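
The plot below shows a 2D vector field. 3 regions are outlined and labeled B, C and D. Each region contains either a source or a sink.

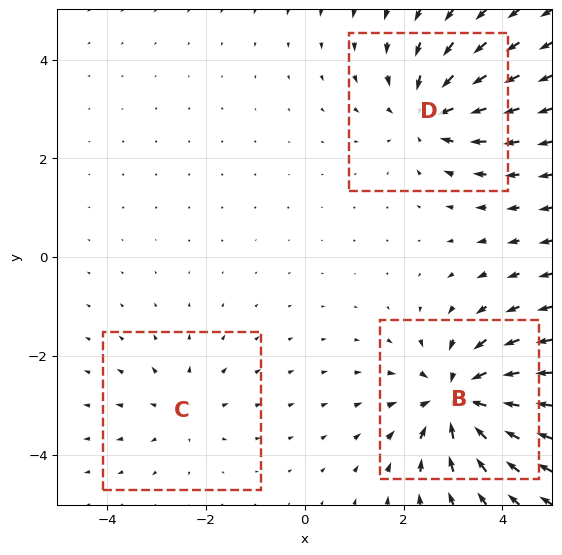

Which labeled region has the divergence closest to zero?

Divergence at each region's feature centre — B: about -5, C: about +2, D: about -4. Region C is closest to zero.

C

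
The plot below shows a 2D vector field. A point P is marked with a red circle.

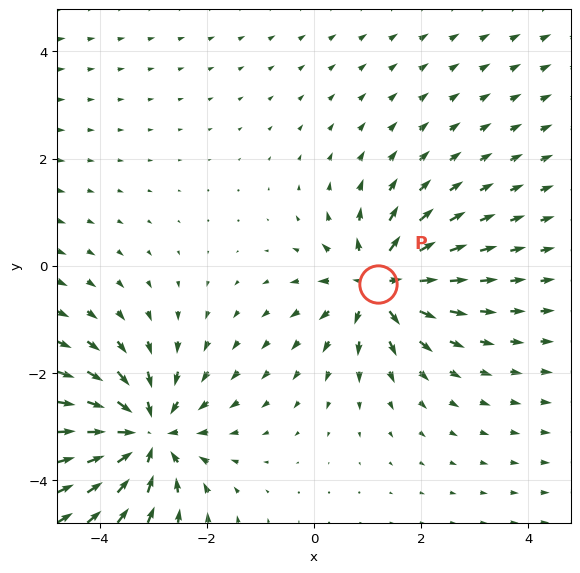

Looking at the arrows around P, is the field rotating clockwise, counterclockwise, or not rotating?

Near P at (1.2, -0.3) the arrows show no circulation. The curl there is ≈0.

not rotating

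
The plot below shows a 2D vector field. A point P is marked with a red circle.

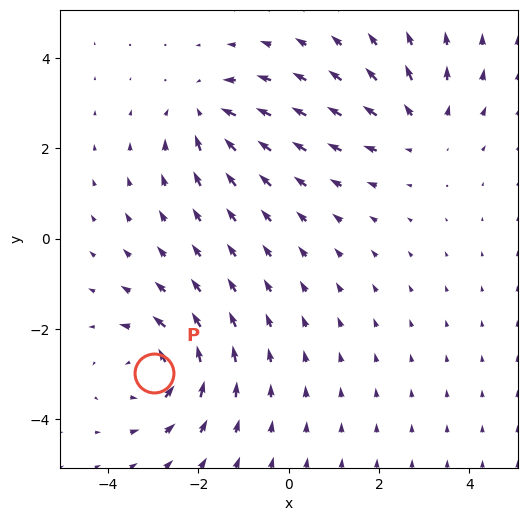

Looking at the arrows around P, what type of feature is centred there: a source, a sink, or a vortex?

vortex

At P (-3.0, -3.0) the arrows circulate counterclockwise. Divergence ≈0, curl about +6 — near-zero divergence with nonzero curl is a vortex.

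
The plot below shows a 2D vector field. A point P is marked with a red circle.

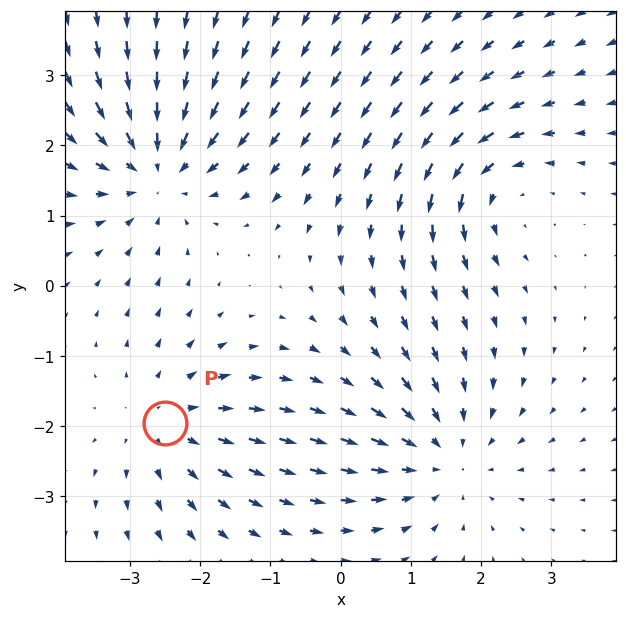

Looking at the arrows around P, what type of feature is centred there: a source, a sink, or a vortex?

source

At P (-2.5, -2.0) the arrows spread outward. Divergence about +3, curl ≈0 — positive divergence with near-zero curl is a source.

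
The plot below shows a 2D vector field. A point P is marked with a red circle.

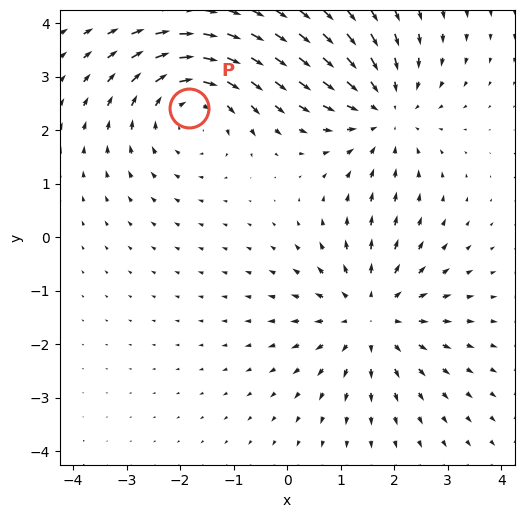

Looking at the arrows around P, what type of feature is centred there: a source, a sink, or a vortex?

vortex

At P (-1.8, 2.4) the arrows circulate clockwise. Divergence ≈0, curl about -3 — near-zero divergence with nonzero curl is a vortex.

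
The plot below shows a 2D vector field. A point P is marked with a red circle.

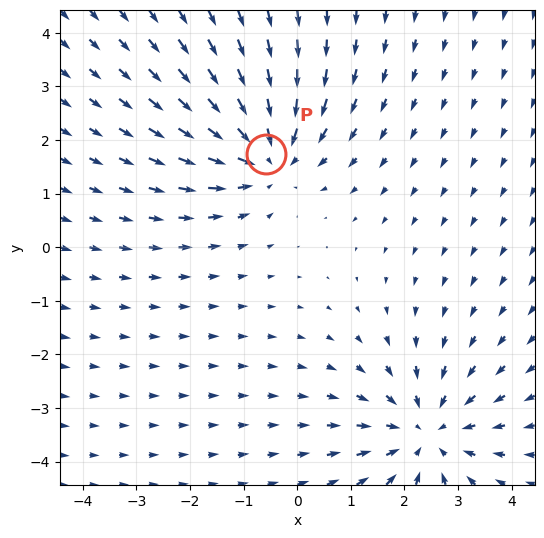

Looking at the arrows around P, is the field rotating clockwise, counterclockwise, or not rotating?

not rotating

Near P at (-0.6, 1.7) the arrows show no circulation. The curl there is ≈0.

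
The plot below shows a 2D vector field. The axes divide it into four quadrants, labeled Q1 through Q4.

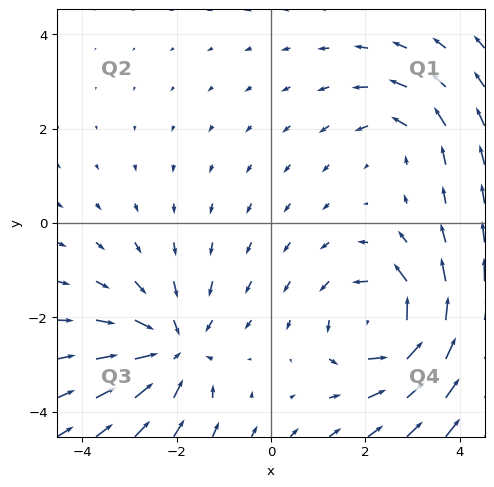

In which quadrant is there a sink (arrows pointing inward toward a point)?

The sink sits at approximately (-2.1, -2.7), which lies in quadrant Q3. The divergence there is about -4, negative as expected for a sink.

Q3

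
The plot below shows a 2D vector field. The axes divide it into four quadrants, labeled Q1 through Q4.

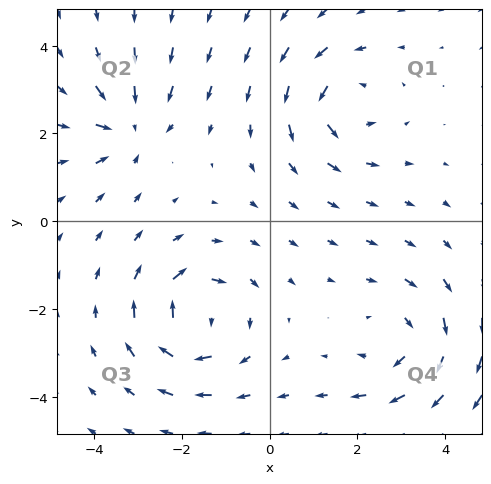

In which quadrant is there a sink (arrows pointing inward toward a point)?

Q2

The sink sits at approximately (-3.2, 2.1), which lies in quadrant Q2. The divergence there is about -5, negative as expected for a sink.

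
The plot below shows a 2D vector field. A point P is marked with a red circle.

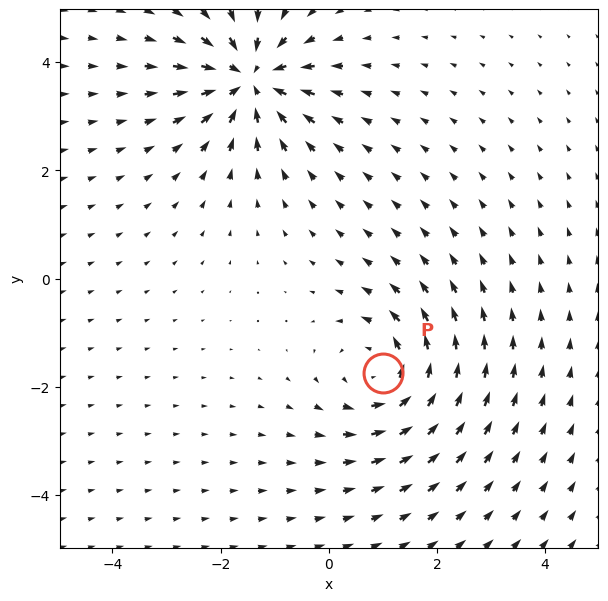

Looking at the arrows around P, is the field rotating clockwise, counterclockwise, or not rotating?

Near P at (1.0, -1.7) the arrows circulate counterclockwise. The curl (z-component) there is about +3; positive curl means counterclockwise rotation.

counterclockwise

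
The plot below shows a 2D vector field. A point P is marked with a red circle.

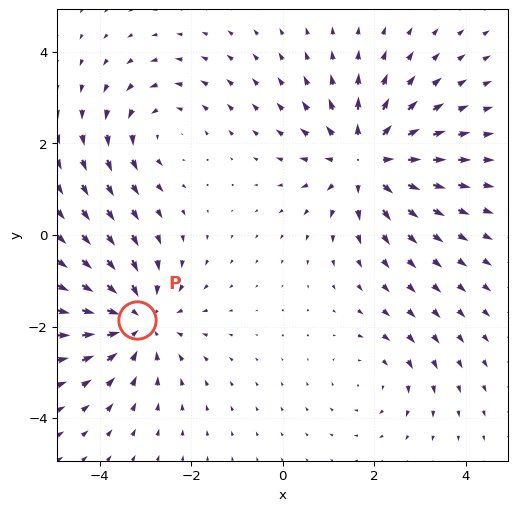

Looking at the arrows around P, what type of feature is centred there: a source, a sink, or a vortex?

At P (-3.2, -1.9) the arrows converge inward. Divergence about -4, curl ≈0 — negative divergence with near-zero curl is a sink.

sink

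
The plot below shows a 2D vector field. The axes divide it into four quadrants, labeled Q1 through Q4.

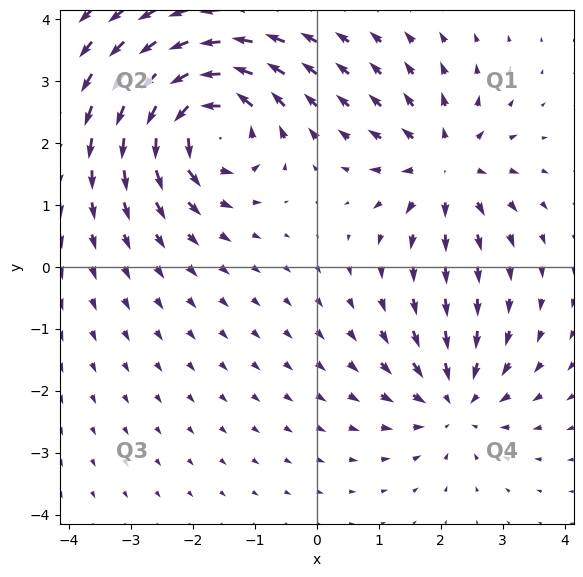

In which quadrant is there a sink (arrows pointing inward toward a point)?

The sink sits at approximately (2.2, -2.2), which lies in quadrant Q4. The divergence there is about -3, negative as expected for a sink.

Q4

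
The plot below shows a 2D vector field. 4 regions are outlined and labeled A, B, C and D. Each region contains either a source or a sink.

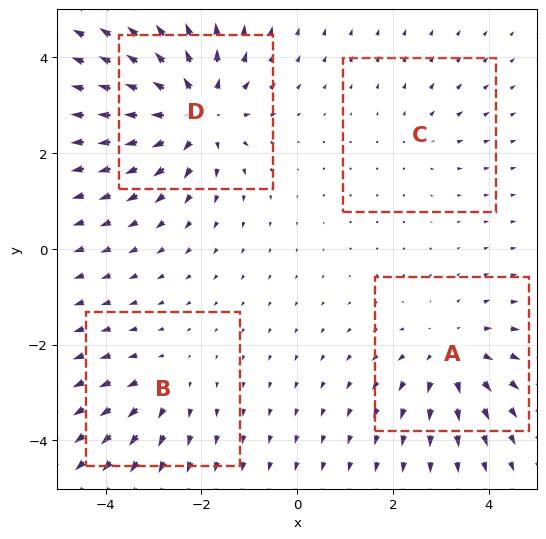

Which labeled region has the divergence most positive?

D

Divergence at each region's feature centre — A: about +4, B: about +3, C: about +2, D: about +7. Region D is most positive.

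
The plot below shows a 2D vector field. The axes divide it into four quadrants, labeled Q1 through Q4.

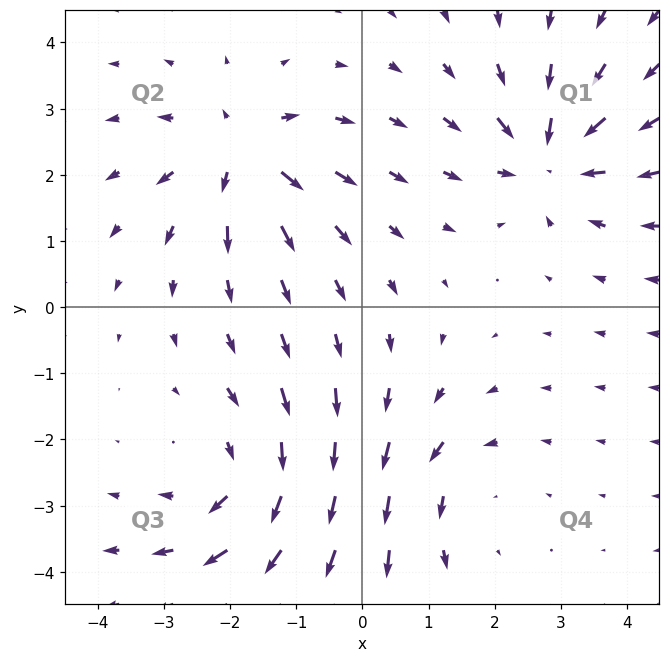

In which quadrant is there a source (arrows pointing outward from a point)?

Q2

The source sits at approximately (-1.8, 2.3), which lies in quadrant Q2. The divergence there is about +6, positive as expected for a source.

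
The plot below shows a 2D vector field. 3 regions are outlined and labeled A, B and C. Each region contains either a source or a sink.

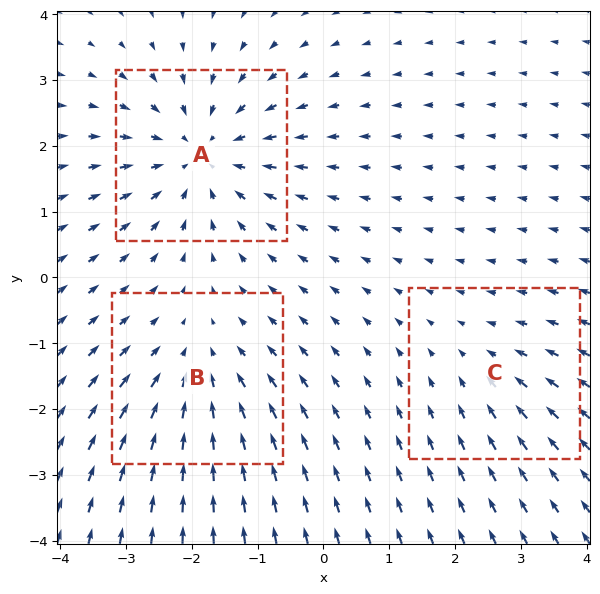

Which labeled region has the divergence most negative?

Divergence at each region's feature centre — A: about -4, B: about -3, C: about -2. Region A is most negative.

A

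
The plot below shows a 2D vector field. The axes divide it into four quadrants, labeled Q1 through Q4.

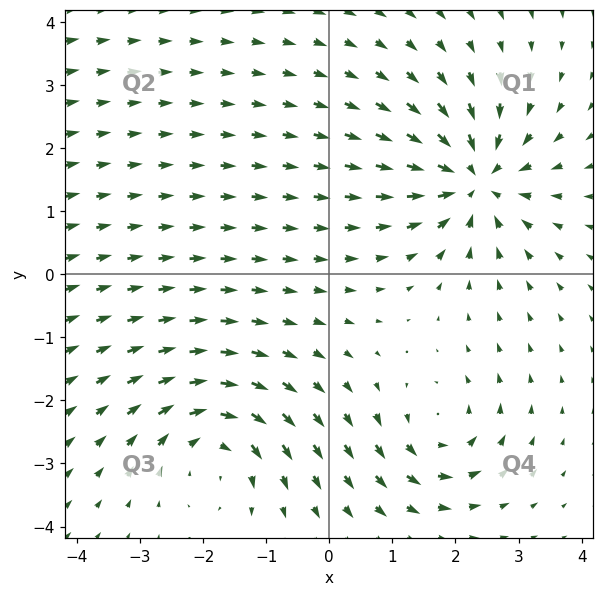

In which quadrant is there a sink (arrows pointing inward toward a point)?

Q1

The sink sits at approximately (2.3, 1.5), which lies in quadrant Q1. The divergence there is about -6, negative as expected for a sink.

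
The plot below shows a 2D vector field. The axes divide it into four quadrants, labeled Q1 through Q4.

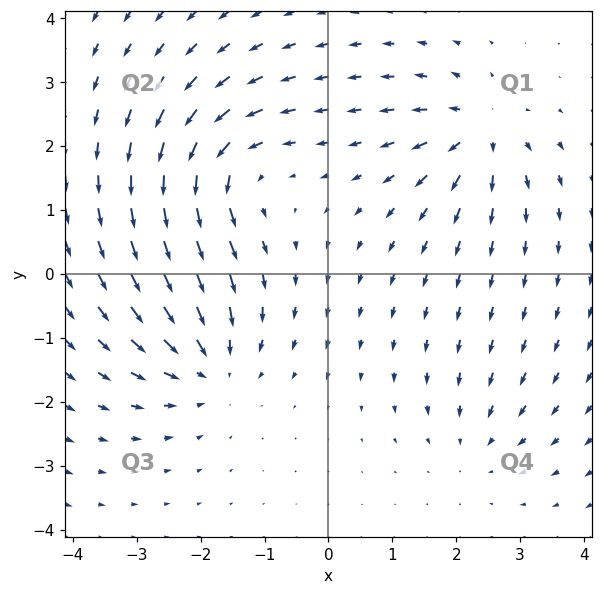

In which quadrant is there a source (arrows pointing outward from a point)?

The source sits at approximately (2.4, 2.2), which lies in quadrant Q1. The divergence there is about +5, positive as expected for a source.

Q1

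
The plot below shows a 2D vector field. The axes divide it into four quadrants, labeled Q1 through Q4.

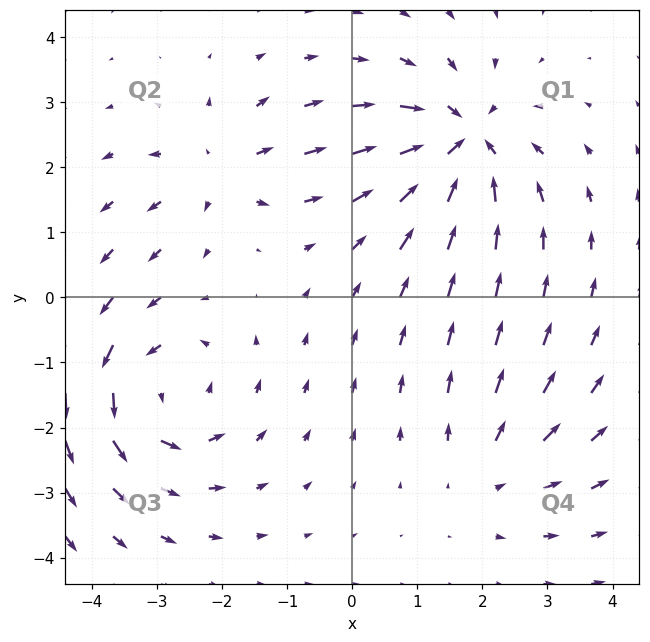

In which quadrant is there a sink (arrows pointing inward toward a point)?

The sink sits at approximately (1.7, 2.4), which lies in quadrant Q1. The divergence there is about -6, negative as expected for a sink.

Q1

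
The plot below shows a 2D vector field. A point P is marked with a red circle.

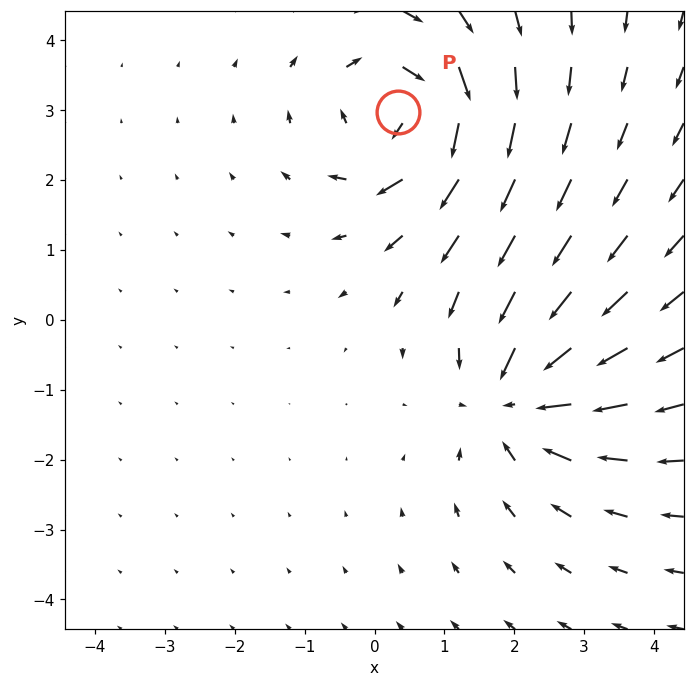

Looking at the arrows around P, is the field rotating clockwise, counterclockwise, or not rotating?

Near P at (0.3, 3.0) the arrows circulate clockwise. The curl (z-component) there is about -5; negative curl means clockwise rotation.

clockwise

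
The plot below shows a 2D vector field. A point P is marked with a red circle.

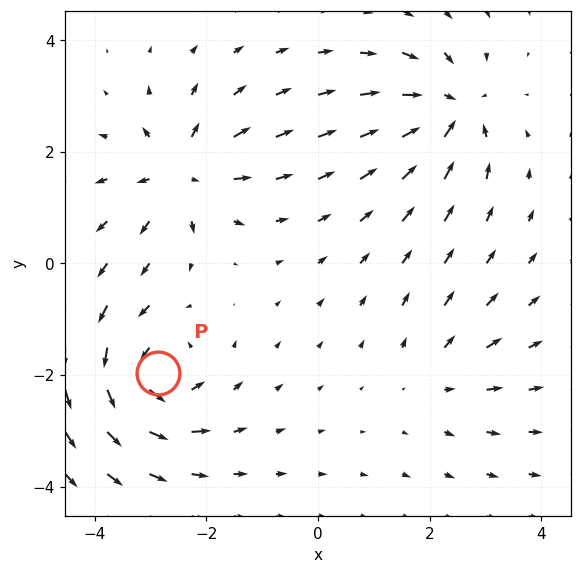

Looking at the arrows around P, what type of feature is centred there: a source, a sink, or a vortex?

At P (-2.9, -2.0) the arrows circulate counterclockwise. Divergence ≈0, curl about +6 — near-zero divergence with nonzero curl is a vortex.

vortex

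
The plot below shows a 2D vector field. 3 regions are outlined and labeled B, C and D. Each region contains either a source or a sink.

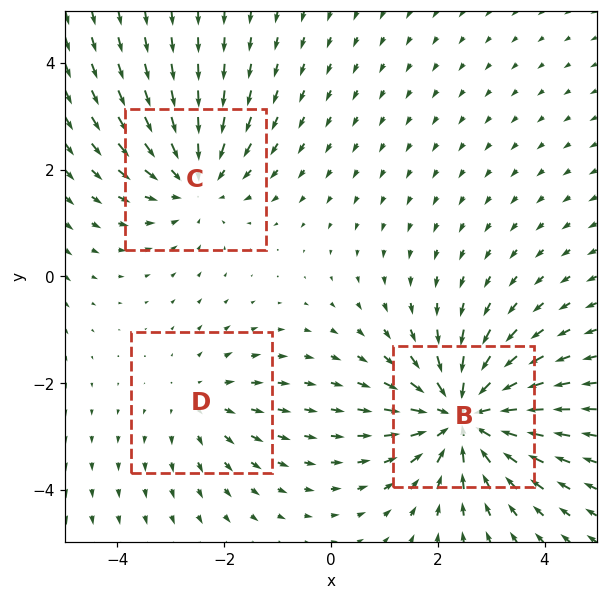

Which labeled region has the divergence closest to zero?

D

Divergence at each region's feature centre — B: about -5, C: about -3, D: about +2. Region D is closest to zero.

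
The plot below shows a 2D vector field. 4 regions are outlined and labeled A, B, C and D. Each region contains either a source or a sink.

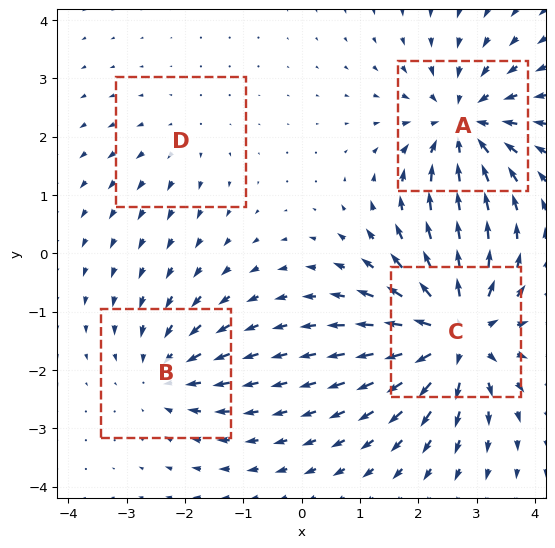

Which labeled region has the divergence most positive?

Divergence at each region's feature centre — A: about -6, B: about -4, C: about +7, D: about +2. Region C is most positive.

C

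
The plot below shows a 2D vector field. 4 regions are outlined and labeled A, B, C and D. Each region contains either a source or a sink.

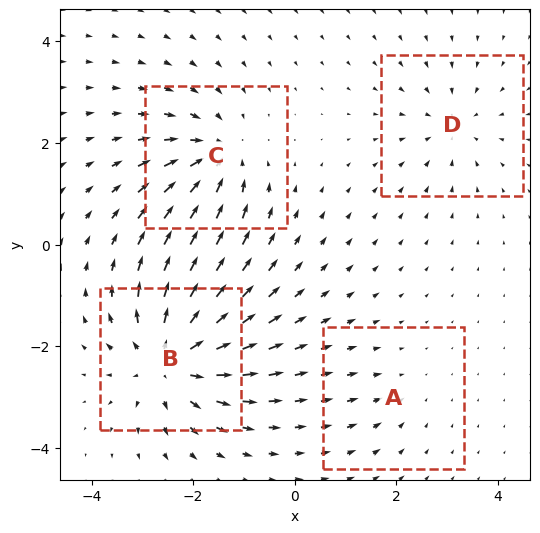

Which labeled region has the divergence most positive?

Divergence at each region's feature centre — A: about -2, B: about +7, C: about -5, D: about -4. Region B is most positive.

B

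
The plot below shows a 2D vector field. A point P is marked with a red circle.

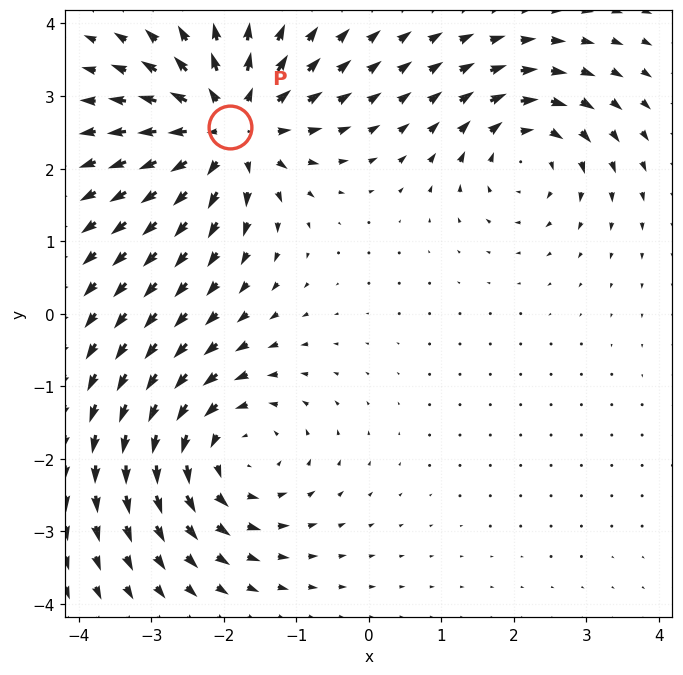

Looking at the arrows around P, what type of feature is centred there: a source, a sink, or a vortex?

At P (-1.9, 2.6) the arrows spread outward. Divergence about +6, curl ≈0 — positive divergence with near-zero curl is a source.

source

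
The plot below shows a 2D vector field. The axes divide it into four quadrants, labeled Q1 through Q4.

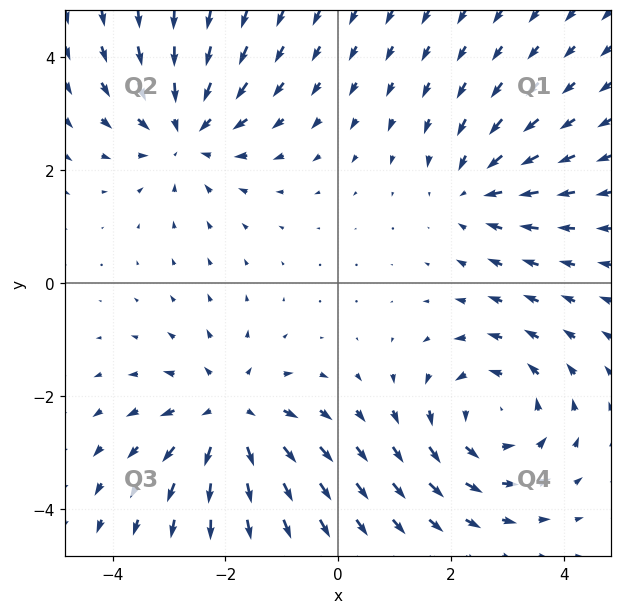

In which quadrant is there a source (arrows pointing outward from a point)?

Q3

The source sits at approximately (-1.9, -2.3), which lies in quadrant Q3. The divergence there is about +4, positive as expected for a source.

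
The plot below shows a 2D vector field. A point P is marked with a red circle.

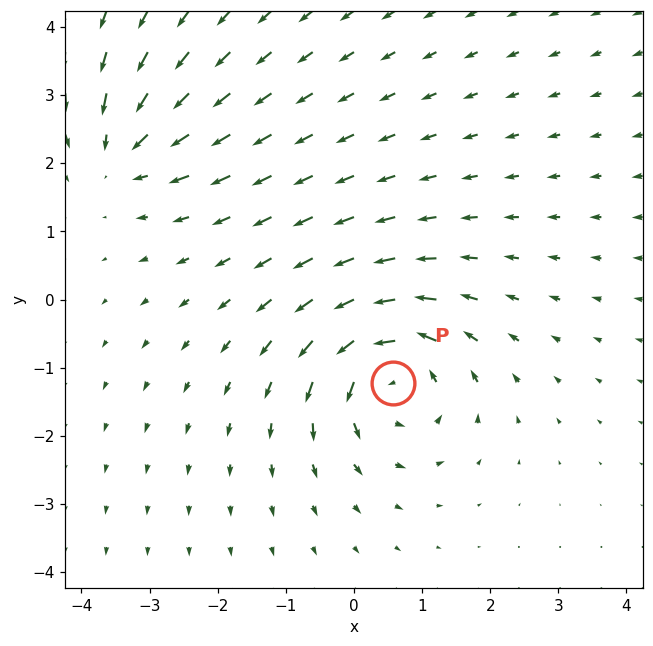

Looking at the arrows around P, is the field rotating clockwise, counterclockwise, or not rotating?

counterclockwise

Near P at (0.6, -1.2) the arrows circulate counterclockwise. The curl (z-component) there is about +5; positive curl means counterclockwise rotation.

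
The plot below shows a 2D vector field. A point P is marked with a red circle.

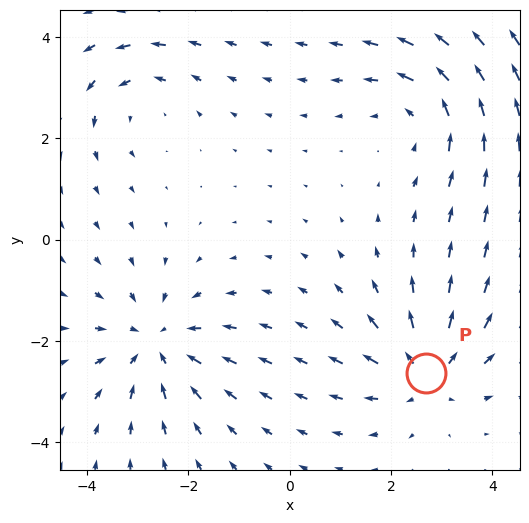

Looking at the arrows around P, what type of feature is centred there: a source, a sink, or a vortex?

source

At P (2.7, -2.6) the arrows spread outward. Divergence about +4, curl ≈0 — positive divergence with near-zero curl is a source.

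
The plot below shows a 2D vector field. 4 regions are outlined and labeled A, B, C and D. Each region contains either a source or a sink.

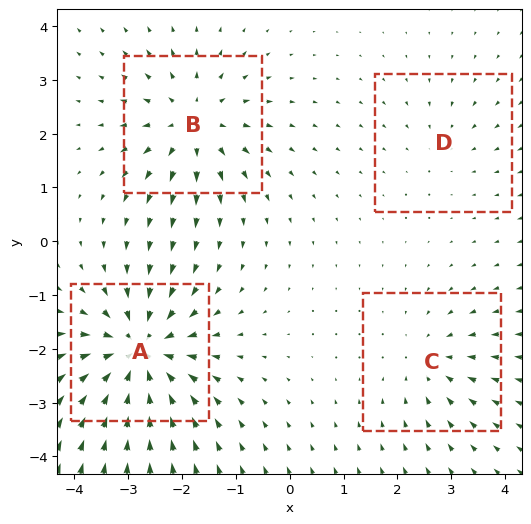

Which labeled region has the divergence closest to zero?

D

Divergence at each region's feature centre — A: about -8, B: about +6, C: about -4, D: about -2. Region D is closest to zero.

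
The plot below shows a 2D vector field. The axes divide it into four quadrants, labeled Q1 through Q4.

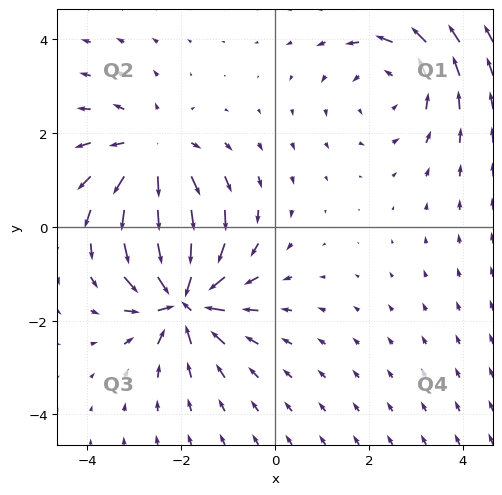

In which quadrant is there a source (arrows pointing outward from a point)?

The source sits at approximately (-2.6, 1.5), which lies in quadrant Q2. The divergence there is about +4, positive as expected for a source.

Q2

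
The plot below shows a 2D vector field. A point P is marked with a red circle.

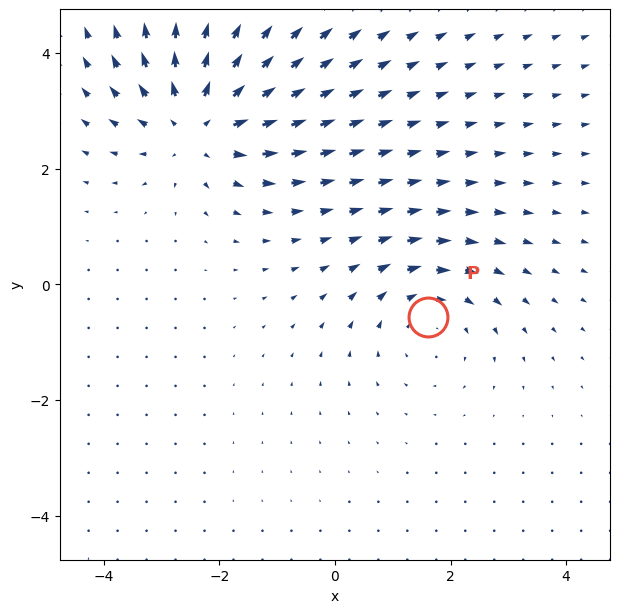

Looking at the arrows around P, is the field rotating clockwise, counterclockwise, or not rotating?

Near P at (1.6, -0.6) the arrows circulate clockwise. The curl (z-component) there is about -3; negative curl means clockwise rotation.

clockwise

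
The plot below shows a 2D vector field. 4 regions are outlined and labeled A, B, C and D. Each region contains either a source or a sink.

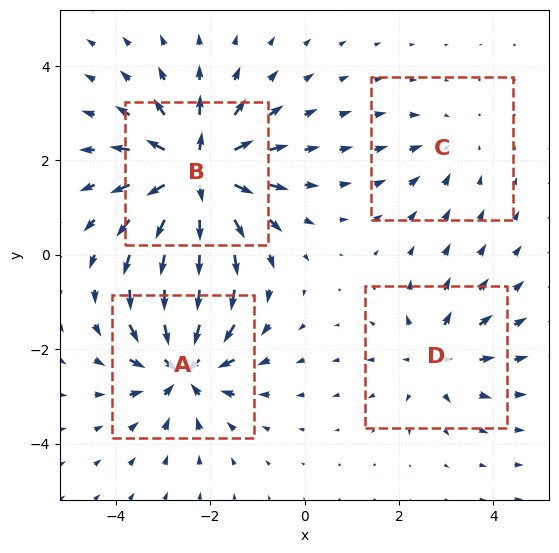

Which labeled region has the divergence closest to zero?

Divergence at each region's feature centre — A: about -6, B: about +8, C: about -2, D: about +4. Region C is closest to zero.

C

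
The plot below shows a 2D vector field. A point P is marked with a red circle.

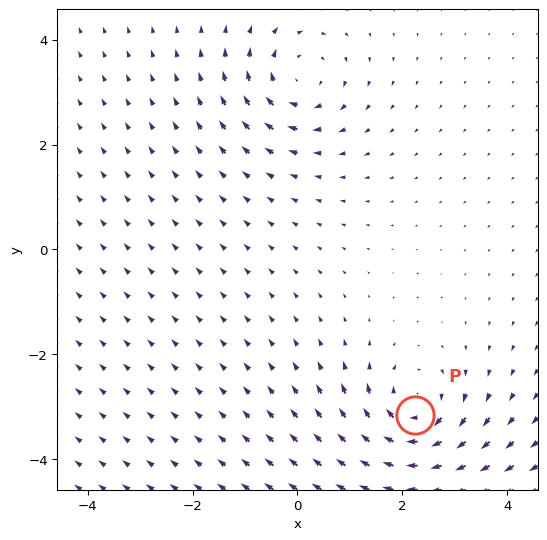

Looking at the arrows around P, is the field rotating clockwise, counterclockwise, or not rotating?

Near P at (2.2, -3.2) the arrows circulate clockwise. The curl (z-component) there is about -6; negative curl means clockwise rotation.

clockwise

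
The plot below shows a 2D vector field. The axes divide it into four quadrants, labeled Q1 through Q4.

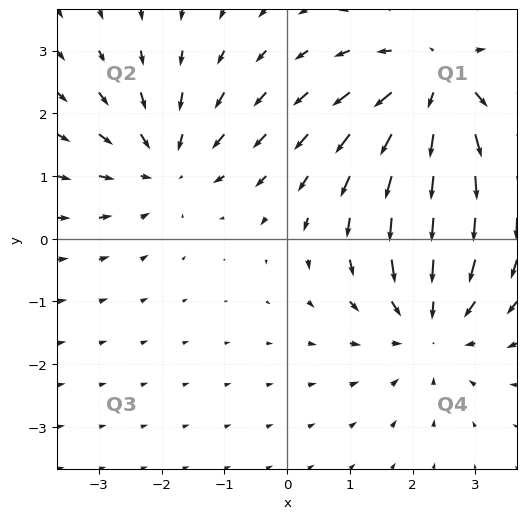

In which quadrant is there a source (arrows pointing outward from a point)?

Q1

The source sits at approximately (2.5, 2.5), which lies in quadrant Q1. The divergence there is about +3, positive as expected for a source.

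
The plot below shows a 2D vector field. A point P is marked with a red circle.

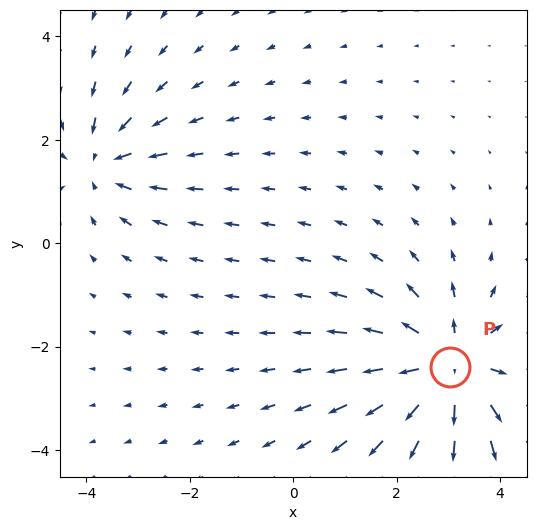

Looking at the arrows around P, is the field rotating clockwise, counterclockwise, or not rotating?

not rotating

Near P at (3.0, -2.4) the arrows show no circulation. The curl there is ≈0.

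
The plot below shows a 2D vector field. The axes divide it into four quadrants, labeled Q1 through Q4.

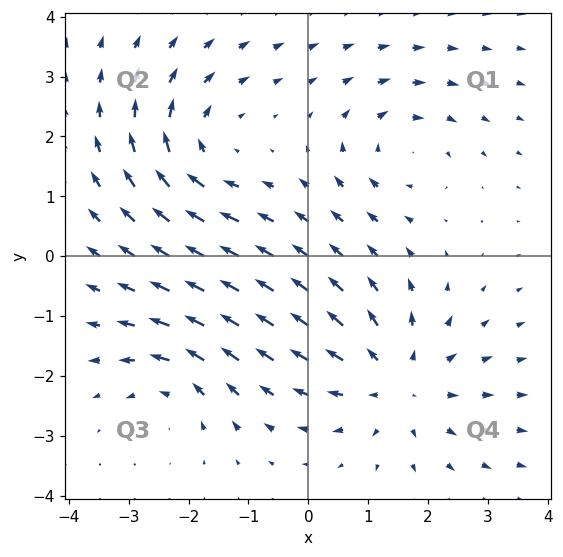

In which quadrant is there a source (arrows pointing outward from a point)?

Q4

The source sits at approximately (1.5, -2.1), which lies in quadrant Q4. The divergence there is about +4, positive as expected for a source.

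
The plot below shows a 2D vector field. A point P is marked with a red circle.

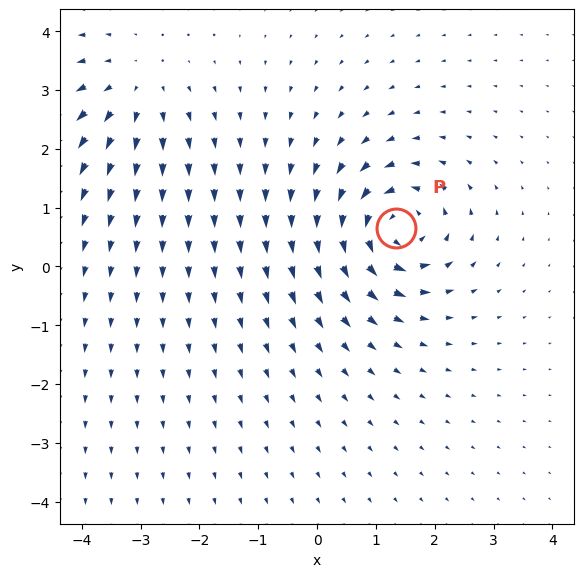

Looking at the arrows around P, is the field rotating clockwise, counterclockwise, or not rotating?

Near P at (1.3, 0.7) the arrows circulate counterclockwise. The curl (z-component) there is about +7; positive curl means counterclockwise rotation.

counterclockwise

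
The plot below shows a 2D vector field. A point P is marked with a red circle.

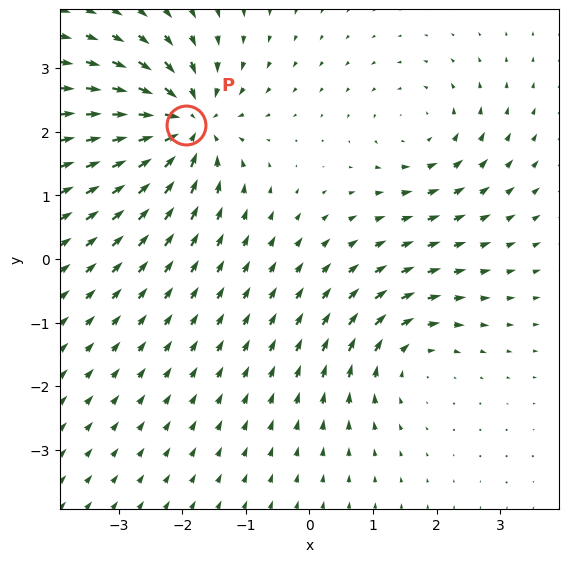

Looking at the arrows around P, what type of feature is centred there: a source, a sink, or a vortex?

sink

At P (-1.9, 2.1) the arrows converge inward. Divergence about -6, curl ≈0 — negative divergence with near-zero curl is a sink.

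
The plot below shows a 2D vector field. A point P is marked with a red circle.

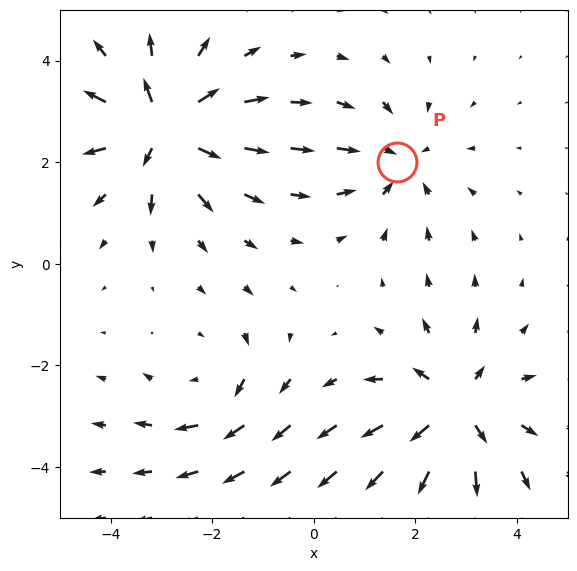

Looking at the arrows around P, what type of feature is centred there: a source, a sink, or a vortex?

At P (1.6, 2.0) the arrows converge inward. Divergence about -3, curl ≈0 — negative divergence with near-zero curl is a sink.

sink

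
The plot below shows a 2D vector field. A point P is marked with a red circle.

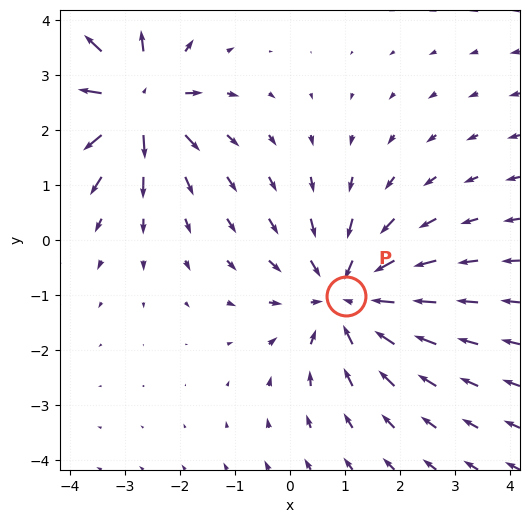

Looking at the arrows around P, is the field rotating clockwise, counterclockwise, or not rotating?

Near P at (1.0, -1.0) the arrows show no circulation. The curl there is ≈0.

not rotating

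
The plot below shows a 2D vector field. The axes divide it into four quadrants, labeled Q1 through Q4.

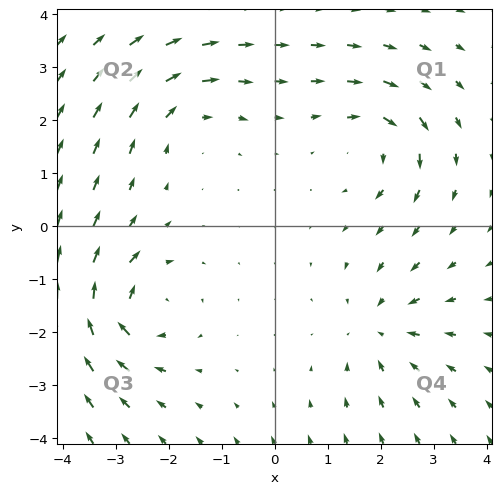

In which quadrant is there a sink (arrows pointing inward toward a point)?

Q4

The sink sits at approximately (2.0, -1.9), which lies in quadrant Q4. The divergence there is about -3, negative as expected for a sink.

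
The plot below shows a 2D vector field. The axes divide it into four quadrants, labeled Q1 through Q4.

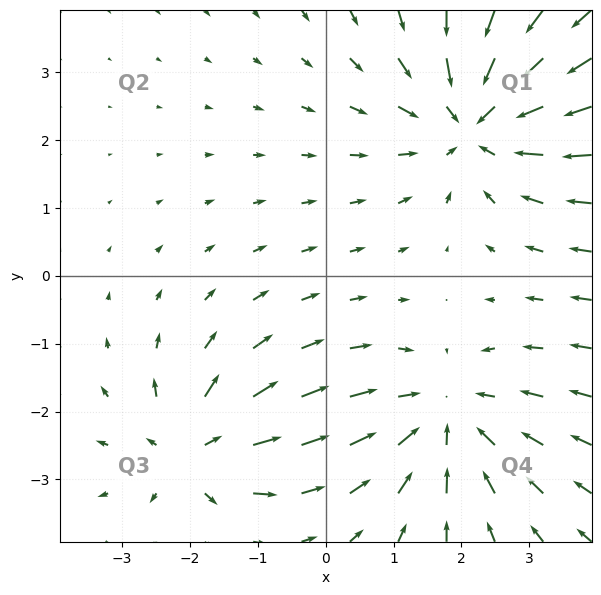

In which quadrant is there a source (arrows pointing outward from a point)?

Q3

The source sits at approximately (-2.0, -2.6), which lies in quadrant Q3. The divergence there is about +4, positive as expected for a source.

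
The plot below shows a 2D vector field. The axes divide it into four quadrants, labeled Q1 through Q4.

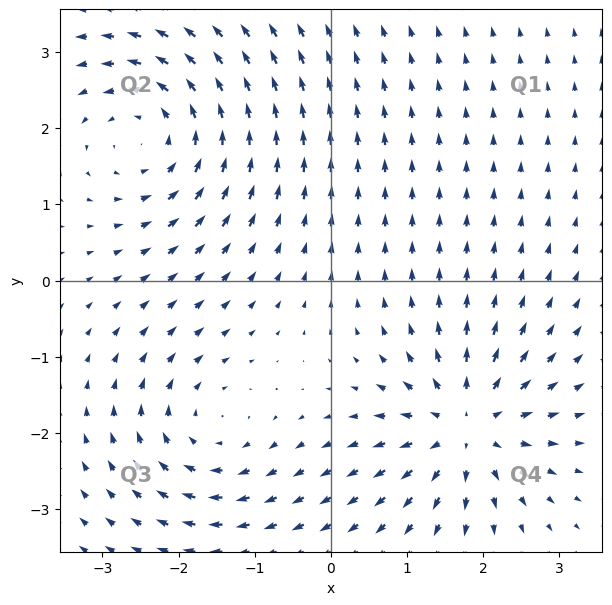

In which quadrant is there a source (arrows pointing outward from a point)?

Q4

The source sits at approximately (1.8, -1.9), which lies in quadrant Q4. The divergence there is about +5, positive as expected for a source.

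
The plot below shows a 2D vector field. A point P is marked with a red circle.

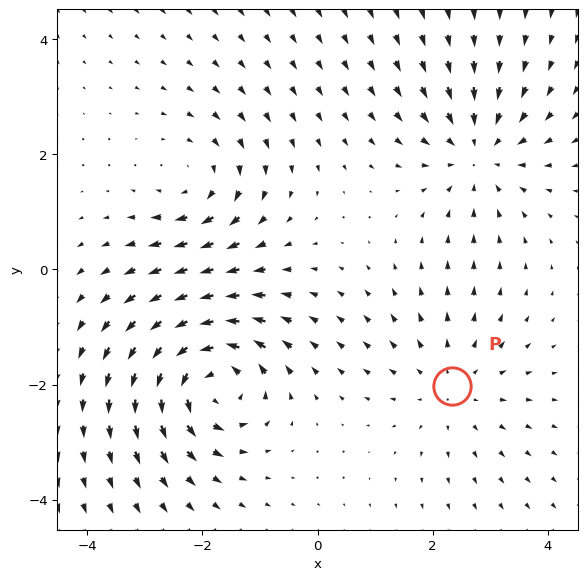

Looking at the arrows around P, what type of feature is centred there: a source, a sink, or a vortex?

At P (2.3, -2.0) the arrows spread outward. Divergence about +3, curl ≈0 — positive divergence with near-zero curl is a source.

source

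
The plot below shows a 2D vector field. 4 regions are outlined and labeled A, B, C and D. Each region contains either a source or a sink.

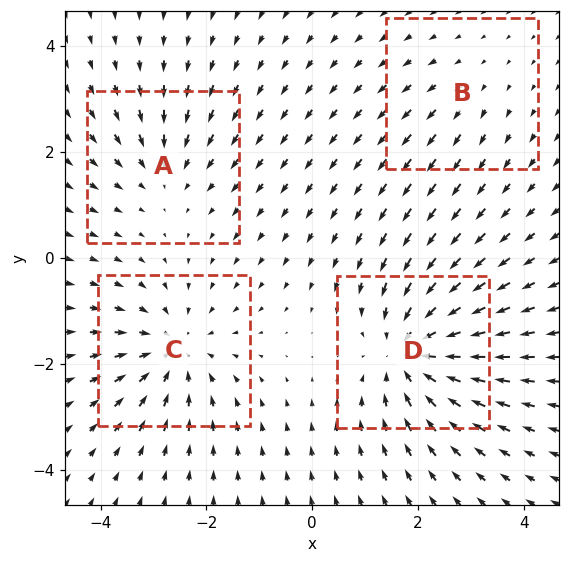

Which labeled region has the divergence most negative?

D

Divergence at each region's feature centre — A: about -3, B: about +2, C: about -5, D: about -6. Region D is most negative.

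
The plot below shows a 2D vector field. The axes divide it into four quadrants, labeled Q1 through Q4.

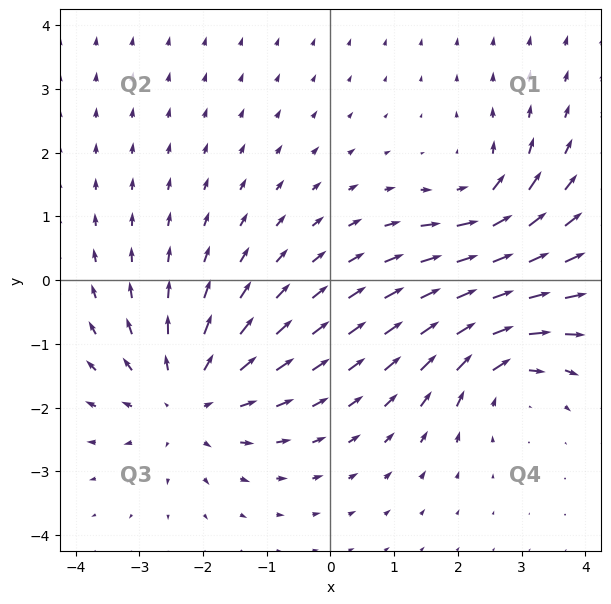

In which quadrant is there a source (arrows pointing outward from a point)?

The source sits at approximately (-2.2, -1.9), which lies in quadrant Q3. The divergence there is about +4, positive as expected for a source.

Q3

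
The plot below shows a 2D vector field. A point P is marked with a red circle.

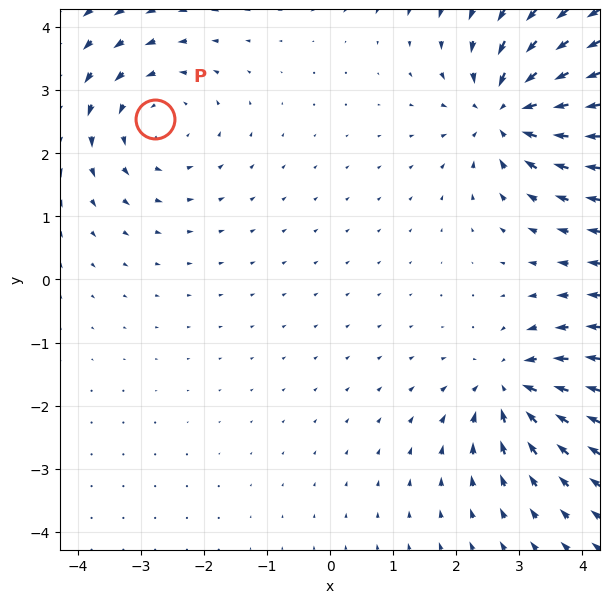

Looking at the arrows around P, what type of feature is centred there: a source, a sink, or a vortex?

vortex

At P (-2.8, 2.5) the arrows circulate counterclockwise. Divergence ≈0, curl about +2 — near-zero divergence with nonzero curl is a vortex.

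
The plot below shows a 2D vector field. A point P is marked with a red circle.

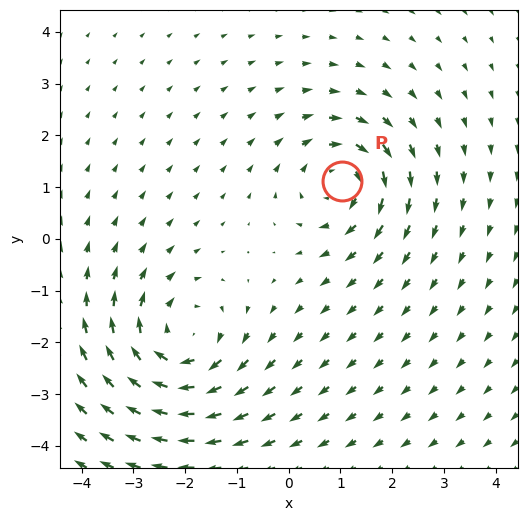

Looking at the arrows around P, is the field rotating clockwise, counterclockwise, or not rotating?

Near P at (1.0, 1.1) the arrows circulate clockwise. The curl (z-component) there is about -4; negative curl means clockwise rotation.

clockwise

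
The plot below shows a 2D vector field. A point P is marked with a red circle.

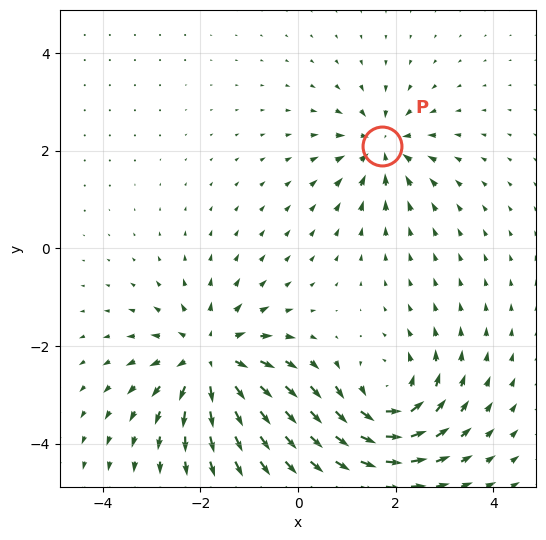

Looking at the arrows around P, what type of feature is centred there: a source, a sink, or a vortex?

sink

At P (1.7, 2.1) the arrows converge inward. Divergence about -5, curl ≈0 — negative divergence with near-zero curl is a sink.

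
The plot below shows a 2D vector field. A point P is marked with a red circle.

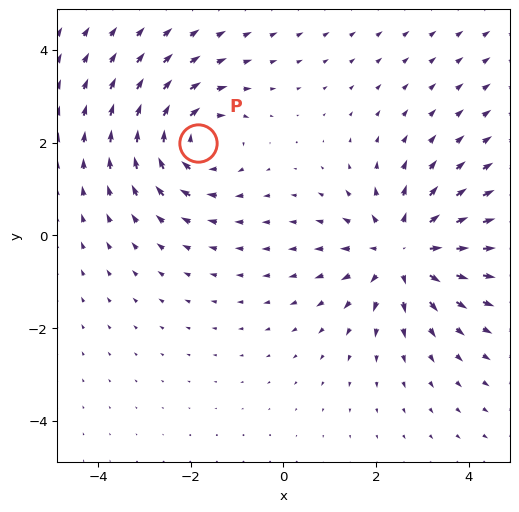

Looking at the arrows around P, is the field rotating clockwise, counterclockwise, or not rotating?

clockwise

Near P at (-1.8, 2.0) the arrows circulate clockwise. The curl (z-component) there is about -4; negative curl means clockwise rotation.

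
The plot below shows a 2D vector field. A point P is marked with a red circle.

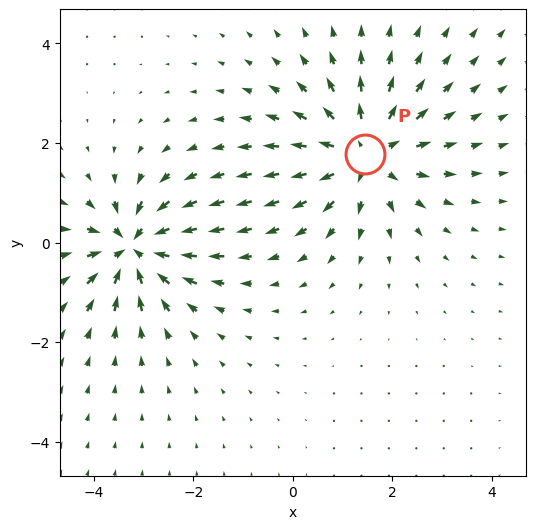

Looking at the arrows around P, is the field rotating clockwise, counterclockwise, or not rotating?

not rotating

Near P at (1.4, 1.8) the arrows show no circulation. The curl there is ≈0.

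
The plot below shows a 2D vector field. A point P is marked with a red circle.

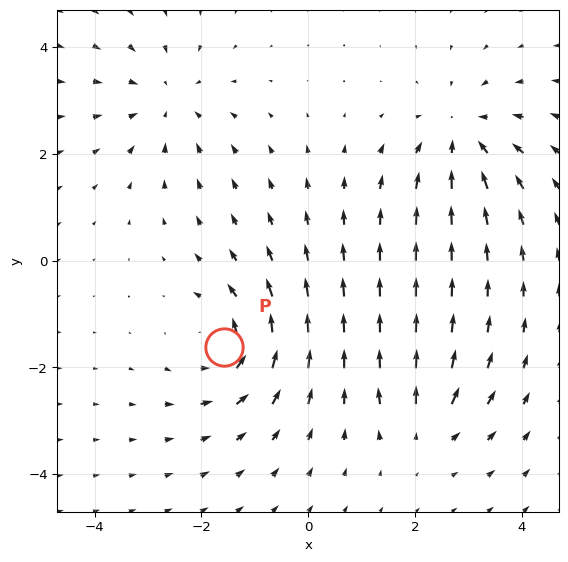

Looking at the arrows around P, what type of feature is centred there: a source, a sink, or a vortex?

At P (-1.6, -1.6) the arrows circulate counterclockwise. Divergence ≈0, curl about +5 — near-zero divergence with nonzero curl is a vortex.

vortex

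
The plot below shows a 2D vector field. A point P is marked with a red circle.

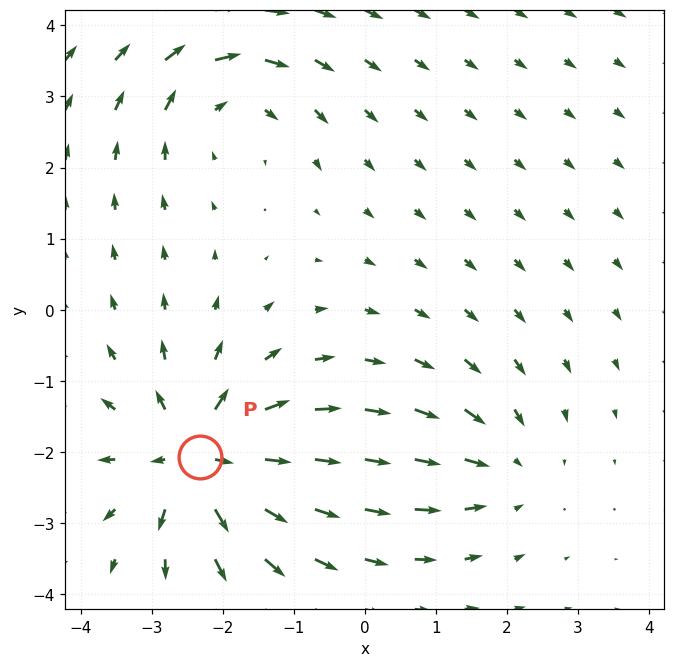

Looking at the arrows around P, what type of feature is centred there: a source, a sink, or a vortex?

At P (-2.3, -2.1) the arrows spread outward. Divergence about +6, curl ≈0 — positive divergence with near-zero curl is a source.

source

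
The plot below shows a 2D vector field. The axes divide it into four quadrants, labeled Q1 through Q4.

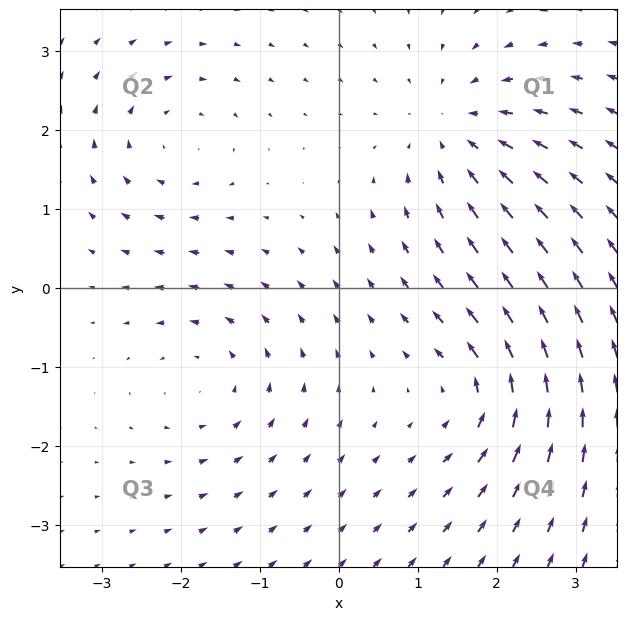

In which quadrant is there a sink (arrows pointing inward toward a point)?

The sink sits at approximately (1.5, 2.0), which lies in quadrant Q1. The divergence there is about -4, negative as expected for a sink.

Q1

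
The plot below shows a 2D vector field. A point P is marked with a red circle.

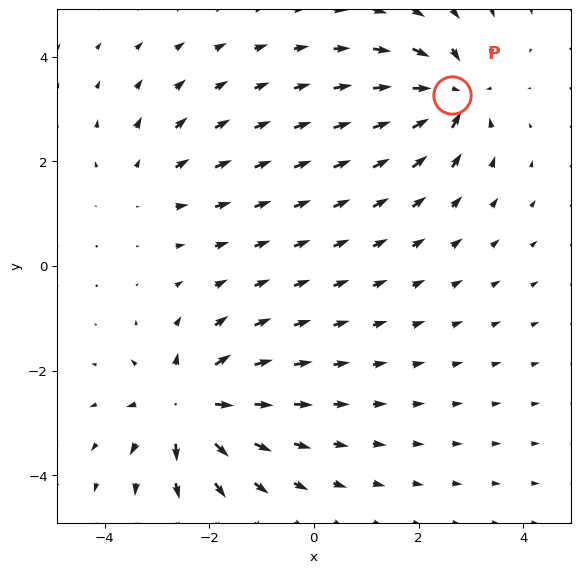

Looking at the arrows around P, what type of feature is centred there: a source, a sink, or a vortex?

At P (2.6, 3.3) the arrows converge inward. Divergence about -6, curl ≈0 — negative divergence with near-zero curl is a sink.

sink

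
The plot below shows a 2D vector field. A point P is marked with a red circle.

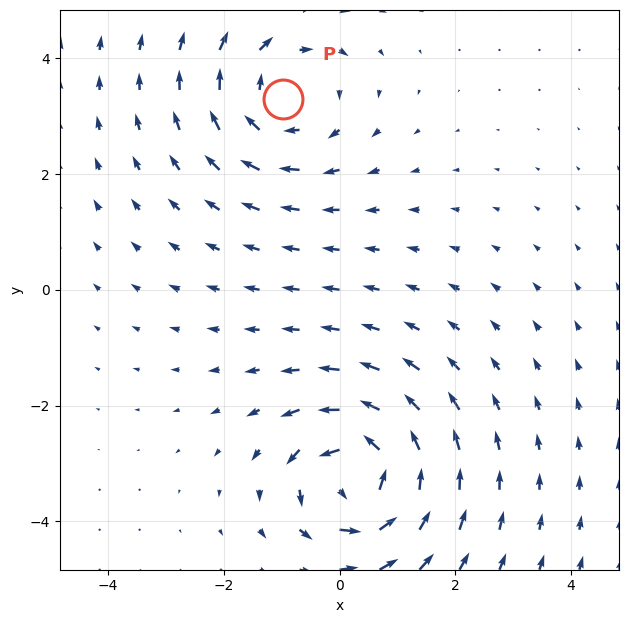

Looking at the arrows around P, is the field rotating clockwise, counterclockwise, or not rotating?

clockwise

Near P at (-1.0, 3.3) the arrows circulate clockwise. The curl (z-component) there is about -3; negative curl means clockwise rotation.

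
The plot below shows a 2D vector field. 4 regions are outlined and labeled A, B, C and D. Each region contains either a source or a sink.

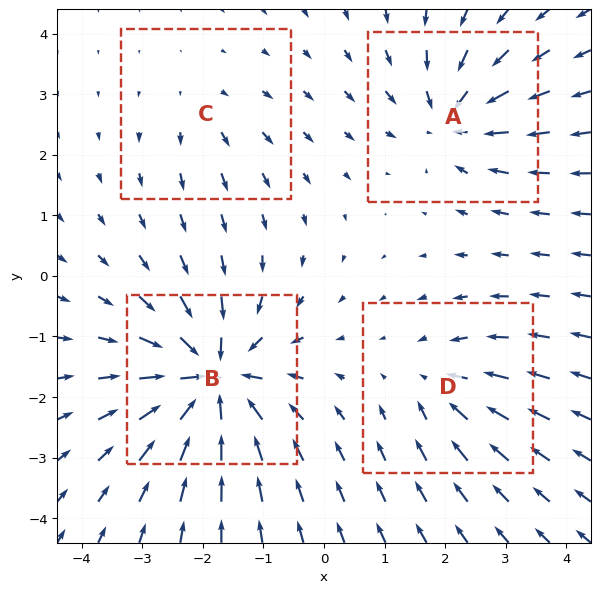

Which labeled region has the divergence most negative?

B

Divergence at each region's feature centre — A: about -6, B: about -9, C: about +2, D: about -4. Region B is most negative.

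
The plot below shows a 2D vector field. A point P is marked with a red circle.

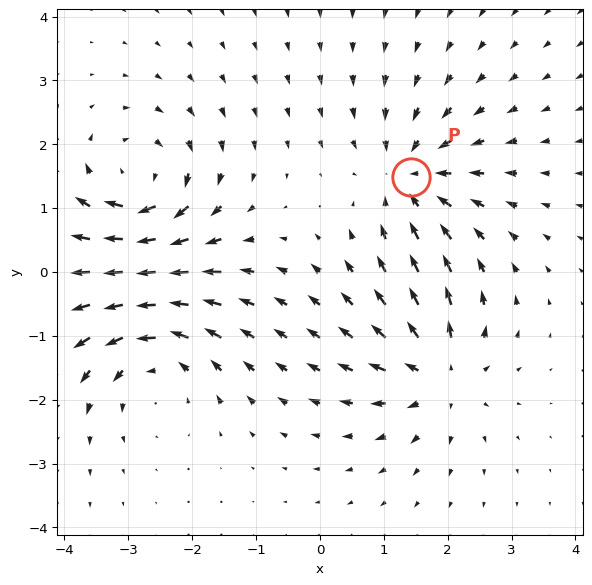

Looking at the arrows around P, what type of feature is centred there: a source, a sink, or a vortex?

At P (1.4, 1.5) the arrows converge inward. Divergence about -4, curl ≈0 — negative divergence with near-zero curl is a sink.

sink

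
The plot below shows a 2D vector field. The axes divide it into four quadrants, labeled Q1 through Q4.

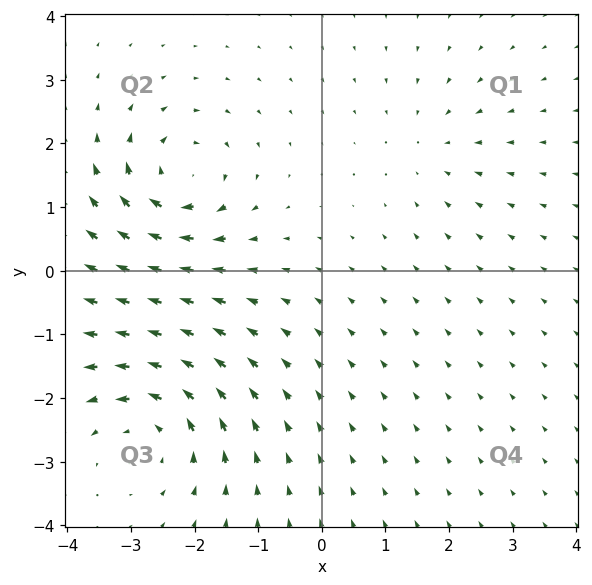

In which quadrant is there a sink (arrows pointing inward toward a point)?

Q1

The sink sits at approximately (1.7, 1.9), which lies in quadrant Q1. The divergence there is about -2, negative as expected for a sink.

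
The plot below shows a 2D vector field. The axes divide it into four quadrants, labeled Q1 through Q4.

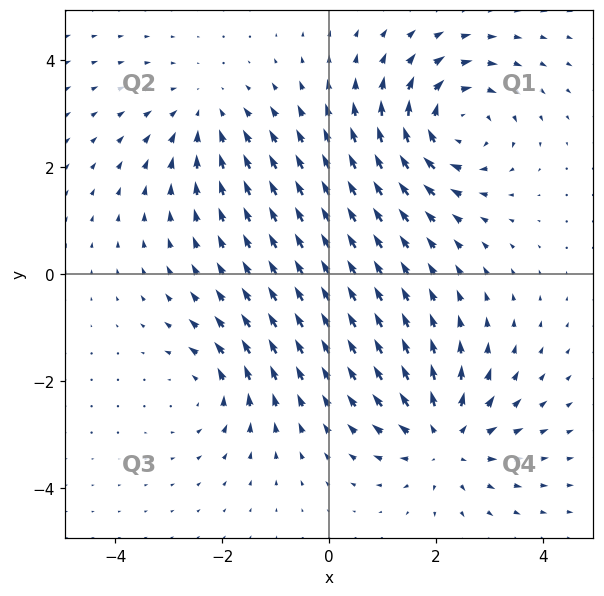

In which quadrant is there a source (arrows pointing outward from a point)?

The source sits at approximately (2.2, -3.1), which lies in quadrant Q4. The divergence there is about +5, positive as expected for a source.

Q4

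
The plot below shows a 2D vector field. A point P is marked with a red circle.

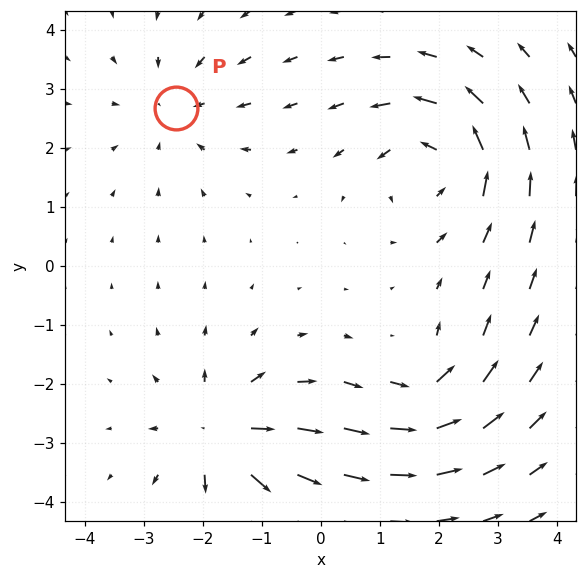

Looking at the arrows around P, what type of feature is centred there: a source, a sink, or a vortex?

sink

At P (-2.5, 2.7) the arrows converge inward. Divergence about -3, curl ≈0 — negative divergence with near-zero curl is a sink.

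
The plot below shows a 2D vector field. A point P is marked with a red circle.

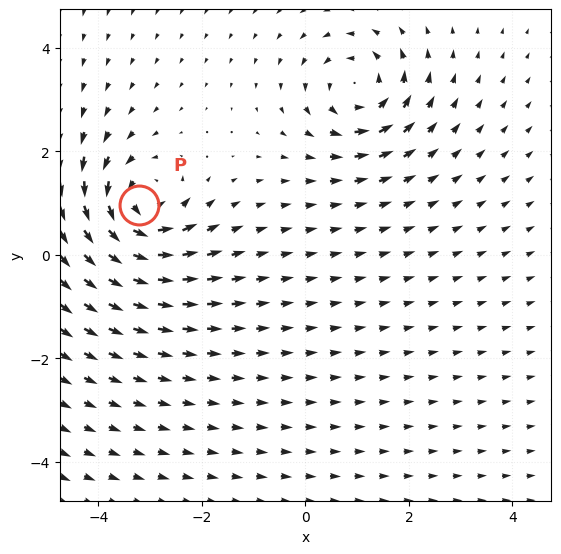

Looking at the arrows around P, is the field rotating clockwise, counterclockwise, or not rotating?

counterclockwise

Near P at (-3.2, 1.0) the arrows circulate counterclockwise. The curl (z-component) there is about +6; positive curl means counterclockwise rotation.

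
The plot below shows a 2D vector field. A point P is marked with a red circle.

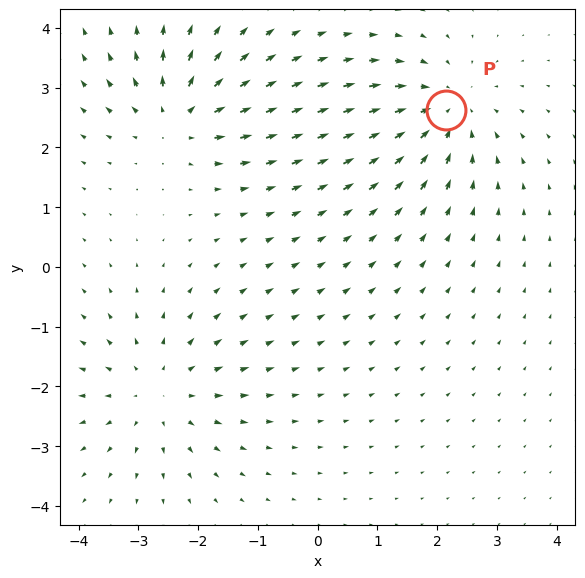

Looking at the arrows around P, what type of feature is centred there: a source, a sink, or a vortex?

At P (2.2, 2.6) the arrows converge inward. Divergence about -4, curl ≈0 — negative divergence with near-zero curl is a sink.

sink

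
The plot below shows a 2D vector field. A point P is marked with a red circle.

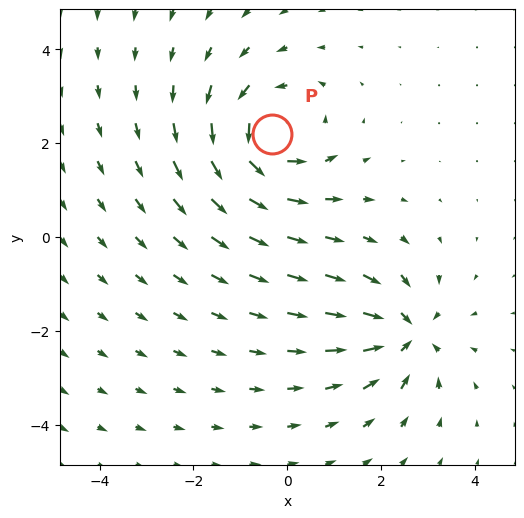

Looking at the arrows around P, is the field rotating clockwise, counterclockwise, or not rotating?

Near P at (-0.3, 2.2) the arrows circulate counterclockwise. The curl (z-component) there is about +4; positive curl means counterclockwise rotation.

counterclockwise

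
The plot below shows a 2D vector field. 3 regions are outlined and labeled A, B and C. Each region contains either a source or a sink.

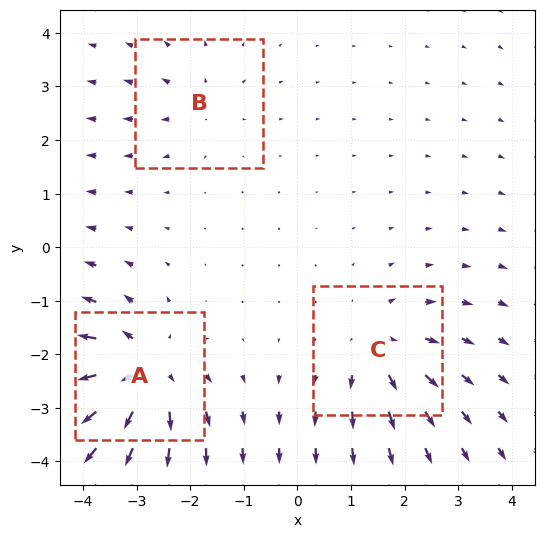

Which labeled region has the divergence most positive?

A

Divergence at each region's feature centre — A: about +5, B: about +2, C: about +4. Region A is most positive.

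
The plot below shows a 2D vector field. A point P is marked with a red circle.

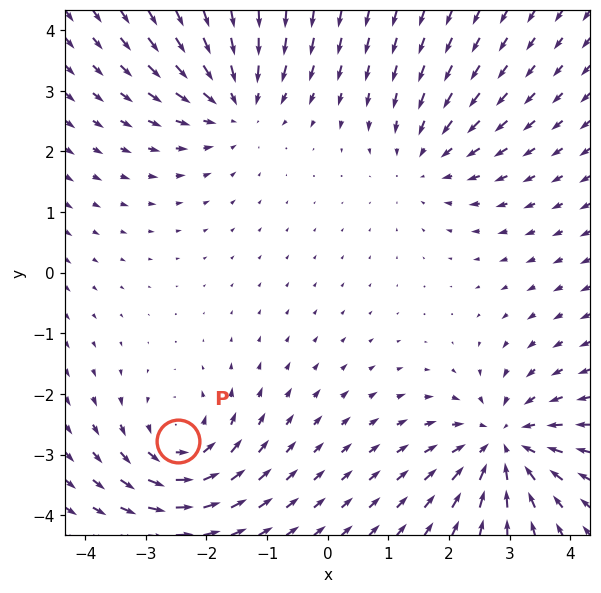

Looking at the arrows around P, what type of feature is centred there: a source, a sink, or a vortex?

At P (-2.5, -2.8) the arrows circulate counterclockwise. Divergence ≈0, curl about +5 — near-zero divergence with nonzero curl is a vortex.

vortex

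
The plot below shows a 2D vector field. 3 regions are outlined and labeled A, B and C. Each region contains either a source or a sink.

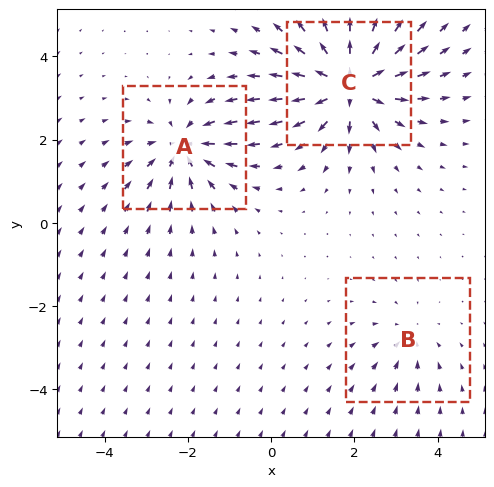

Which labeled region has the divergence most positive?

Divergence at each region's feature centre — A: about -4, B: about -2, C: about +6. Region C is most positive.

C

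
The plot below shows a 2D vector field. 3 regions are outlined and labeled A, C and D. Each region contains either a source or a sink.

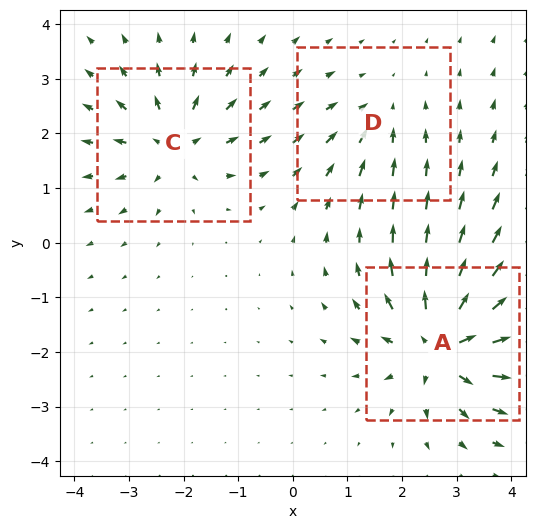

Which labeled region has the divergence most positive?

A

Divergence at each region's feature centre — A: about +6, C: about +4, D: about -2. Region A is most positive.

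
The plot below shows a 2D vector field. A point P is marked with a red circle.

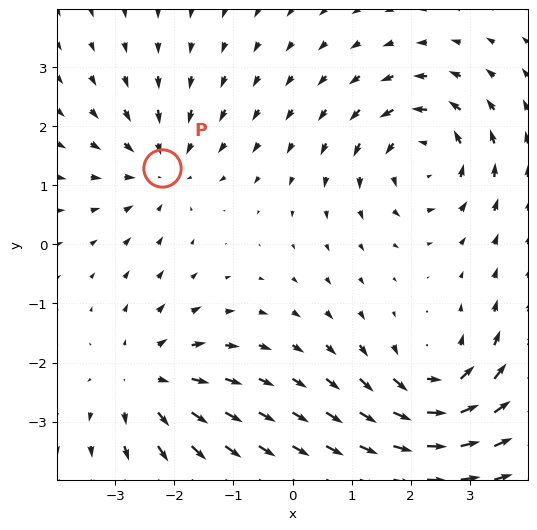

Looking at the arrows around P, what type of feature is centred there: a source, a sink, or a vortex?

At P (-2.2, 1.3) the arrows converge inward. Divergence about -3, curl ≈0 — negative divergence with near-zero curl is a sink.

sink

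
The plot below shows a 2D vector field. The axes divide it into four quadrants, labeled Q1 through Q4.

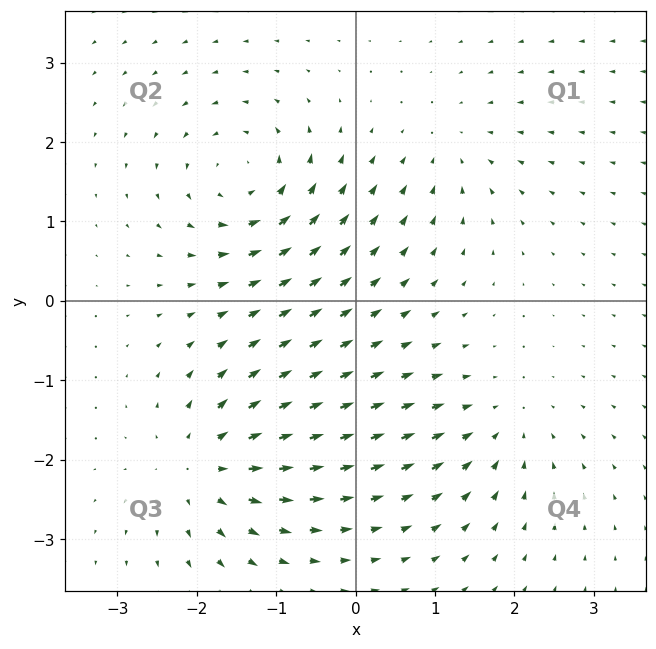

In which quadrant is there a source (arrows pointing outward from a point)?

The source sits at approximately (-1.9, -2.1), which lies in quadrant Q3. The divergence there is about +6, positive as expected for a source.

Q3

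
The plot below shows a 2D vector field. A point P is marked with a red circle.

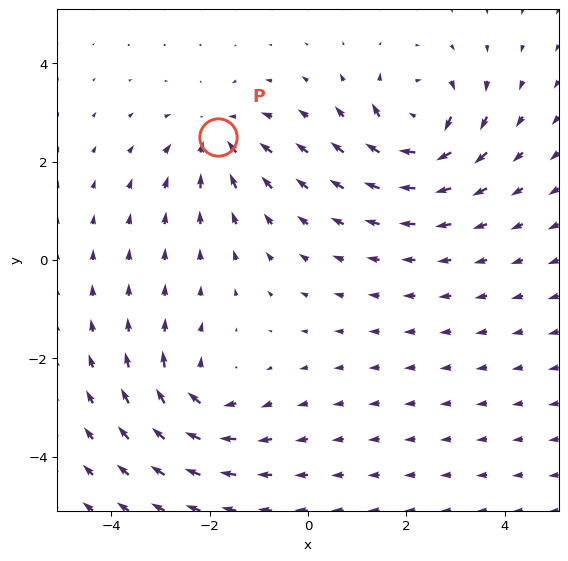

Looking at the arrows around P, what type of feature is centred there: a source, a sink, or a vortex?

sink

At P (-1.8, 2.5) the arrows converge inward. Divergence about -3, curl ≈0 — negative divergence with near-zero curl is a sink.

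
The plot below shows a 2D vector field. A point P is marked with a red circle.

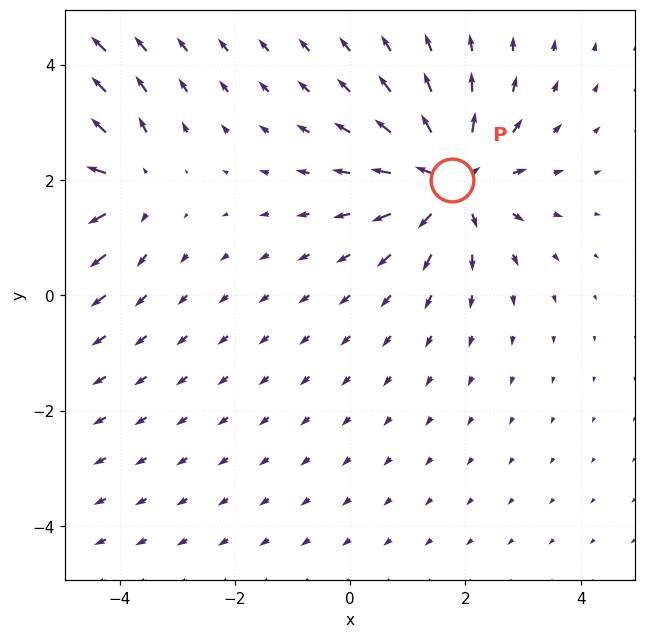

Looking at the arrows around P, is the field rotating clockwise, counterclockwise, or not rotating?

not rotating

Near P at (1.8, 2.0) the arrows show no circulation. The curl there is ≈0.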